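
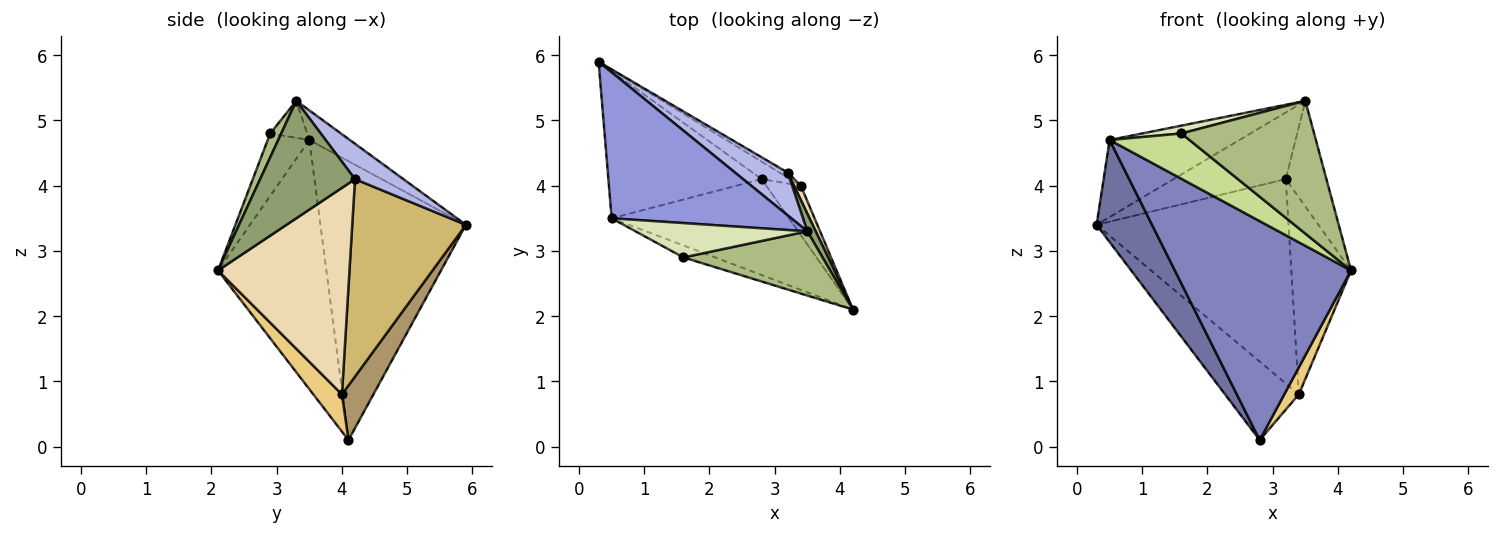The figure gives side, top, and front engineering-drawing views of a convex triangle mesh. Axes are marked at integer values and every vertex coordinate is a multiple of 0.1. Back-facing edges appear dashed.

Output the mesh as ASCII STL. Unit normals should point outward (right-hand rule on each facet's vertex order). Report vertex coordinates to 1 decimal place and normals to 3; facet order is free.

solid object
 facet normal -0.831 -0.317 -0.457
  outer loop
   vertex 0.5 3.5 4.7
   vertex 0.3 5.9 3.4
   vertex 2.8 4.1 0.1
  endloop
 endfacet
 facet normal -0.491 -0.798 -0.350
  outer loop
   vertex 0.5 3.5 4.7
   vertex 2.8 4.1 0.1
   vertex 4.2 2.1 2.7
  endloop
 endfacet
 facet normal -0.144 0.462 0.875
  outer loop
   vertex 0.5 3.5 4.7
   vertex 3.5 3.3 5.3
   vertex 0.3 5.9 3.4
  endloop
 endfacet
 facet normal 0.341 0.791 0.508
  outer loop
   vertex 3.2 4.2 4.1
   vertex 0.3 5.9 3.4
   vertex 3.5 3.3 5.3
  endloop
 endfacet
 facet normal 0.917 0.393 0.066
  outer loop
   vertex 3.2 4.2 4.1
   vertex 3.5 3.3 5.3
   vertex 4.2 2.1 2.7
  endloop
 endfacet
 facet normal 0.075 -0.898 0.434
  outer loop
   vertex 1.6 2.9 4.8
   vertex 4.2 2.1 2.7
   vertex 3.5 3.3 5.3
  endloop
 endfacet
 facet normal -0.450 -0.863 -0.228
  outer loop
   vertex 1.6 2.9 4.8
   vertex 0.5 3.5 4.7
   vertex 4.2 2.1 2.7
  endloop
 endfacet
 facet normal -0.205 -0.217 0.954
  outer loop
   vertex 1.6 2.9 4.8
   vertex 3.5 3.3 5.3
   vertex 0.5 3.5 4.7
  endloop
 endfacet
 facet normal 0.384 0.901 -0.201
  outer loop
   vertex 3.4 4.0 0.8
   vertex 2.8 4.1 0.1
   vertex 0.3 5.9 3.4
  endloop
 endfacet
 facet normal 0.509 0.860 -0.021
  outer loop
   vertex 3.4 4.0 0.8
   vertex 0.3 5.9 3.4
   vertex 3.2 4.2 4.1
  endloop
 endfacet
 facet normal 0.686 -0.349 -0.638
  outer loop
   vertex 3.4 4.0 0.8
   vertex 4.2 2.1 2.7
   vertex 2.8 4.1 0.1
  endloop
 endfacet
 facet normal 0.910 0.413 0.030
  outer loop
   vertex 3.4 4.0 0.8
   vertex 3.2 4.2 4.1
   vertex 4.2 2.1 2.7
  endloop
 endfacet
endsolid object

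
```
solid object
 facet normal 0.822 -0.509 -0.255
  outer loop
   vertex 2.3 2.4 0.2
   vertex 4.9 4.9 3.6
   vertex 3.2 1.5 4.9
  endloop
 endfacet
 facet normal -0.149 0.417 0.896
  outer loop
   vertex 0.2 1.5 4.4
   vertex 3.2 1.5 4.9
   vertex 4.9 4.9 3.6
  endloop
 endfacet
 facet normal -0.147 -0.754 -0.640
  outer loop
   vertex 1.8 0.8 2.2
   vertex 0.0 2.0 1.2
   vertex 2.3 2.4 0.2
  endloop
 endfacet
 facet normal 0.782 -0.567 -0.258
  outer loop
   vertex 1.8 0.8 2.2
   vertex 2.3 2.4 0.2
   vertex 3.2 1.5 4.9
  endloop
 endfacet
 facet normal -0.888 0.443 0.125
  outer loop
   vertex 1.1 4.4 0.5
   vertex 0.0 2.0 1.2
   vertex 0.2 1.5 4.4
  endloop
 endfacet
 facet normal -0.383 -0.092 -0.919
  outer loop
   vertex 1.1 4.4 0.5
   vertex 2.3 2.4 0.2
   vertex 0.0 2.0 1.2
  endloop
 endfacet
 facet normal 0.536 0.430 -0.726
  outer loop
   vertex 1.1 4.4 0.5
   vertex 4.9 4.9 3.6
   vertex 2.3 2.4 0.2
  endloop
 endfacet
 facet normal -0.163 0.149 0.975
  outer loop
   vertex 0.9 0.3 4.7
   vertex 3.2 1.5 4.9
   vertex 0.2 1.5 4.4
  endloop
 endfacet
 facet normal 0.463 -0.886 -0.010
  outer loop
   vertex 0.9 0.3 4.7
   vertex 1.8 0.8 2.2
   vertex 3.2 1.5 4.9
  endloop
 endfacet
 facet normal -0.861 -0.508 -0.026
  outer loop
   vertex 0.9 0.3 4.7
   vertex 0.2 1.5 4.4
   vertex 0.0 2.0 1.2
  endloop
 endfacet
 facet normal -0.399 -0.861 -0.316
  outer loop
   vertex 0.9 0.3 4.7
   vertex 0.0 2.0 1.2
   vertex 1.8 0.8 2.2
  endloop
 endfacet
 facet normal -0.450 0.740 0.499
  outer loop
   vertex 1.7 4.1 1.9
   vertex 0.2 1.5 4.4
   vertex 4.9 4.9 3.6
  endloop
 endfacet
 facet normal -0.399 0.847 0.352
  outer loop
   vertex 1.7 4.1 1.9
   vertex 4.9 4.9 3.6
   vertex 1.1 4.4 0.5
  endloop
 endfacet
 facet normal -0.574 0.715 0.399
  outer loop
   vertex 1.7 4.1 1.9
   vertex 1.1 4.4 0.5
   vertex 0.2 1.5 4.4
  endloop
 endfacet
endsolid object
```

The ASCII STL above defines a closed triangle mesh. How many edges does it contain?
21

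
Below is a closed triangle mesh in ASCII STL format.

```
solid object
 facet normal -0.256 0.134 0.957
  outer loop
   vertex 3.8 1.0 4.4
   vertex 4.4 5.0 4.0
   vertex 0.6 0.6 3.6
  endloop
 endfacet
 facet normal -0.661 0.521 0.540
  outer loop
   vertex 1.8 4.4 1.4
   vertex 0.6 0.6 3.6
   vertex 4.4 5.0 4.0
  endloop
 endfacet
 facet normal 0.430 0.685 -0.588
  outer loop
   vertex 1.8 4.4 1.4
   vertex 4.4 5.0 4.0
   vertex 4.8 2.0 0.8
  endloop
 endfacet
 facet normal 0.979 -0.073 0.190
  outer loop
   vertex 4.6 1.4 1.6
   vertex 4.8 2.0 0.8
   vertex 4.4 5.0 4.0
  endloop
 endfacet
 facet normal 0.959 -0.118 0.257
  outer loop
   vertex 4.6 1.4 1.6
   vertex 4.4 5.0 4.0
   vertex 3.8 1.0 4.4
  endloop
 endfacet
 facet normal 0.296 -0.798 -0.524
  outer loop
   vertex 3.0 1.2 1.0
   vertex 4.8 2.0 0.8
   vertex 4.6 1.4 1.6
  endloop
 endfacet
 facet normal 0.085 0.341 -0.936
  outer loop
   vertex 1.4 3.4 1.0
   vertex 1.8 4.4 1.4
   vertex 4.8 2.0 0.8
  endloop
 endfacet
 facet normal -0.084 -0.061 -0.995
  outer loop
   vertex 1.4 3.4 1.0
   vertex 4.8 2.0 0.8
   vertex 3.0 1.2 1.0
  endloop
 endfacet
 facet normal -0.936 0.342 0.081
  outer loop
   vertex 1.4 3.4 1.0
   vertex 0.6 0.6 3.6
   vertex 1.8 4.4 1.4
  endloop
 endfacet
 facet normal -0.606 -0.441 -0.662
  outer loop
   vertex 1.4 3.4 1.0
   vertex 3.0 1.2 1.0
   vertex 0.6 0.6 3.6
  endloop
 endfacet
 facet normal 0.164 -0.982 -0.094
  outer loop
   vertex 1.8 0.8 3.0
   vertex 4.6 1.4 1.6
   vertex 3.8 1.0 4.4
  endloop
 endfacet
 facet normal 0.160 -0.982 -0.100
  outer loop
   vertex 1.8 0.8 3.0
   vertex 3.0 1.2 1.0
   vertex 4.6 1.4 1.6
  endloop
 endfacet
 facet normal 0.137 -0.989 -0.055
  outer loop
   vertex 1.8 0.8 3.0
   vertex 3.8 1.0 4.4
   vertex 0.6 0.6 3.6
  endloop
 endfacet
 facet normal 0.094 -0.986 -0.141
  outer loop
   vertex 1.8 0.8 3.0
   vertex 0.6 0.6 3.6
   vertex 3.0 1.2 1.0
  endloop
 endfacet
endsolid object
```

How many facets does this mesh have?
14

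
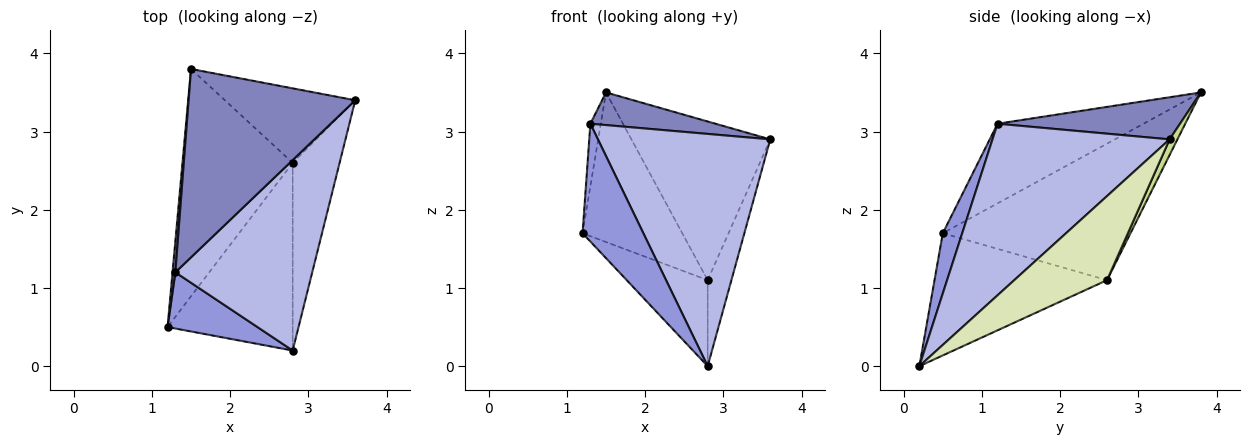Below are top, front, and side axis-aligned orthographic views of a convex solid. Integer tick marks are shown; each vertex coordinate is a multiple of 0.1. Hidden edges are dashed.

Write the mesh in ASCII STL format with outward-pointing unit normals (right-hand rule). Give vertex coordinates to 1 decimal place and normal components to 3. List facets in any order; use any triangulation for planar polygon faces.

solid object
 facet normal -0.997 0.071 0.036
  outer loop
   vertex 1.3 1.2 3.1
   vertex 1.5 3.8 3.5
   vertex 1.2 0.5 1.7
  endloop
 endfacet
 facet normal 0.242 -0.166 0.956
  outer loop
   vertex 1.3 1.2 3.1
   vertex 3.6 3.4 2.9
   vertex 1.5 3.8 3.5
  endloop
 endfacet
 facet normal 0.277 -0.867 0.414
  outer loop
   vertex 1.3 1.2 3.1
   vertex 1.2 0.5 1.7
   vertex 2.8 0.2 0.0
  endloop
 endfacet
 facet normal 0.622 -0.605 0.496
  outer loop
   vertex 1.3 1.2 3.1
   vertex 2.8 0.2 0.0
   vertex 3.6 3.4 2.9
  endloop
 endfacet
 facet normal -0.719 0.382 -0.581
  outer loop
   vertex 2.8 2.6 1.1
   vertex 1.2 0.5 1.7
   vertex 1.5 3.8 3.5
  endloop
 endfacet
 facet normal -0.664 0.312 -0.680
  outer loop
   vertex 2.8 2.6 1.1
   vertex 2.8 0.2 0.0
   vertex 1.2 0.5 1.7
  endloop
 endfacet
 facet normal 0.051 0.904 -0.424
  outer loop
   vertex 2.8 2.6 1.1
   vertex 1.5 3.8 3.5
   vertex 3.6 3.4 2.9
  endloop
 endfacet
 facet normal 0.852 0.218 -0.476
  outer loop
   vertex 2.8 2.6 1.1
   vertex 3.6 3.4 2.9
   vertex 2.8 0.2 0.0
  endloop
 endfacet
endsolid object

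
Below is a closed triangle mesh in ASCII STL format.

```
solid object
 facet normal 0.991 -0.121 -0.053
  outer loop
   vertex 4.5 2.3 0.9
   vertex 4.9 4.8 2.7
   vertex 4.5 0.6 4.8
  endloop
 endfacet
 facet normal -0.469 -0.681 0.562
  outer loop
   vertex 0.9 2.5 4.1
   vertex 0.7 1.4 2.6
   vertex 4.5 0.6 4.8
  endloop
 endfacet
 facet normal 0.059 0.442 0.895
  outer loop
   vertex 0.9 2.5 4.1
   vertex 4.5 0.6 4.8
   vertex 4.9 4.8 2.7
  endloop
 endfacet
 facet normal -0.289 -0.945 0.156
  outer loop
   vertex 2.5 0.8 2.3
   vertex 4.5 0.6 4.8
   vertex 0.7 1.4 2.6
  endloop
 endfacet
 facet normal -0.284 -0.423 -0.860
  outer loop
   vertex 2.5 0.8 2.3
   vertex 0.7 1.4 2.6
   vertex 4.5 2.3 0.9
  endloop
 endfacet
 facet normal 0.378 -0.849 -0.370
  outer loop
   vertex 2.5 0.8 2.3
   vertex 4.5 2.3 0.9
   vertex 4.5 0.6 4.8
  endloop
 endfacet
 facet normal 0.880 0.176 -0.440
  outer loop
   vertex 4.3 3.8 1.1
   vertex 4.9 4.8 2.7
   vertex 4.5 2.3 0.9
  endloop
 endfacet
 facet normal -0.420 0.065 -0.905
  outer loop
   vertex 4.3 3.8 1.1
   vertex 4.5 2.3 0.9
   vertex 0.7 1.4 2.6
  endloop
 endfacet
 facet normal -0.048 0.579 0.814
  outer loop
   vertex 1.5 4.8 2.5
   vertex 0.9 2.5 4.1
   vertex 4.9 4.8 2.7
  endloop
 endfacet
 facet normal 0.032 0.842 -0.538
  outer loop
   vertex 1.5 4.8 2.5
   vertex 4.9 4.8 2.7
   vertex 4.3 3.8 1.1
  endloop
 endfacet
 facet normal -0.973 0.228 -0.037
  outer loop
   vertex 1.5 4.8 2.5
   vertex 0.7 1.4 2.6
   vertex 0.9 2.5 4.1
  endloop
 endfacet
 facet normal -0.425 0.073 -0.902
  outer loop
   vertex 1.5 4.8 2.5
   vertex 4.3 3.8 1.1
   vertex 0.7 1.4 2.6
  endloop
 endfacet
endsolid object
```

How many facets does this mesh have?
12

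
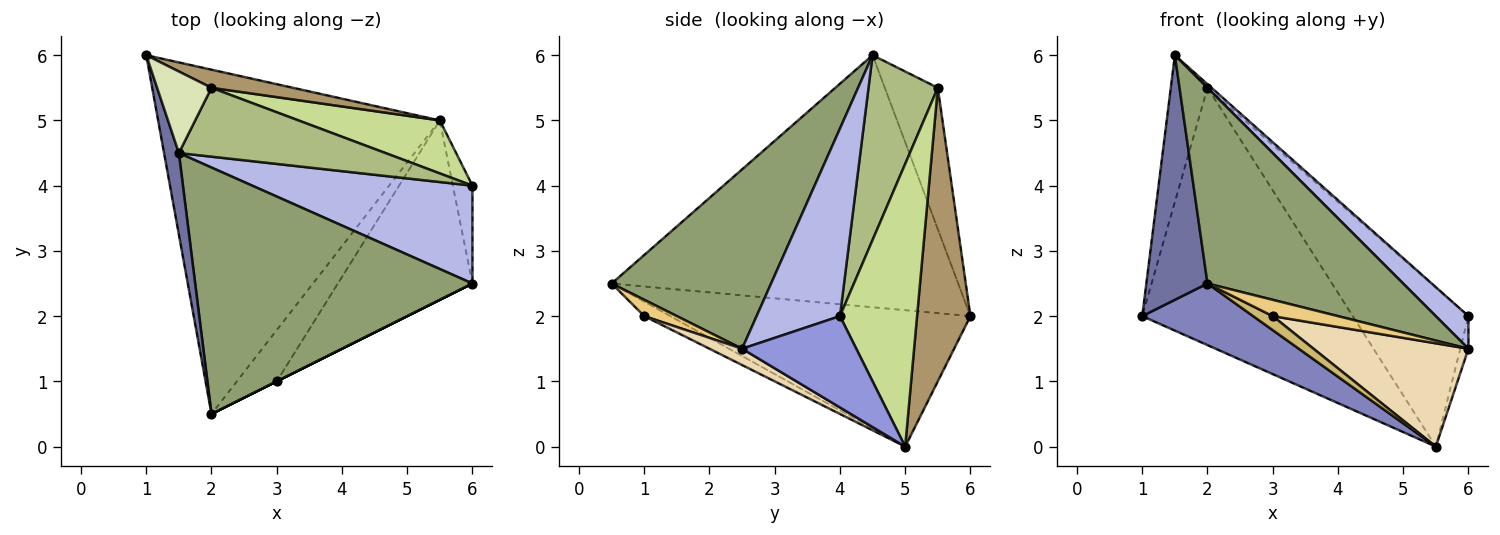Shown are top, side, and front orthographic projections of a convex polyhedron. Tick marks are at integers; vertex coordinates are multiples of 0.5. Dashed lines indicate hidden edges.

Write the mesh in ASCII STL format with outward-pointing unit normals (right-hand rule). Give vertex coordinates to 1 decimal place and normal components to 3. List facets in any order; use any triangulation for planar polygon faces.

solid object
 facet normal -0.983 -0.173 0.058
  outer loop
   vertex 1.5 4.5 6.0
   vertex 1.0 6.0 2.0
   vertex 2.0 0.5 2.5
  endloop
 endfacet
 facet normal -0.430 -0.159 -0.889
  outer loop
   vertex 5.5 5.0 0.0
   vertex 2.0 0.5 2.5
   vertex 1.0 6.0 2.0
  endloop
 endfacet
 facet normal 0.975 0.070 -0.209
  outer loop
   vertex 6.0 2.5 1.5
   vertex 5.5 5.0 0.0
   vertex 6.0 4.0 2.0
  endloop
 endfacet
 facet normal 0.629 -0.246 0.738
  outer loop
   vertex 6.0 2.5 1.5
   vertex 6.0 4.0 2.0
   vertex 1.5 4.5 6.0
  endloop
 endfacet
 facet normal 0.452 -0.555 0.699
  outer loop
   vertex 6.0 2.5 1.5
   vertex 1.5 4.5 6.0
   vertex 2.0 0.5 2.5
  endloop
 endfacet
 facet normal 0.666 0.039 0.745
  outer loop
   vertex 2.0 5.5 5.5
   vertex 1.5 4.5 6.0
   vertex 6.0 4.0 2.0
  endloop
 endfacet
 facet normal 0.535 0.802 0.267
  outer loop
   vertex 2.0 5.5 5.5
   vertex 6.0 4.0 2.0
   vertex 5.5 5.0 0.0
  endloop
 endfacet
 facet normal -0.784 0.543 0.302
  outer loop
   vertex 2.0 5.5 5.5
   vertex 1.0 6.0 2.0
   vertex 1.5 4.5 6.0
  endloop
 endfacet
 facet normal 0.245 0.967 0.068
  outer loop
   vertex 2.0 5.5 5.5
   vertex 5.5 5.0 0.0
   vertex 1.0 6.0 2.0
  endloop
 endfacet
 facet normal -0.331 -0.248 -0.910
  outer loop
   vertex 3.0 1.0 2.0
   vertex 2.0 0.5 2.5
   vertex 5.5 5.0 0.0
  endloop
 endfacet
 facet normal 0.447 -0.894 0.000
  outer loop
   vertex 3.0 1.0 2.0
   vertex 6.0 2.5 1.5
   vertex 2.0 0.5 2.5
  endloop
 endfacet
 facet normal 0.104 -0.496 -0.862
  outer loop
   vertex 3.0 1.0 2.0
   vertex 5.5 5.0 0.0
   vertex 6.0 2.5 1.5
  endloop
 endfacet
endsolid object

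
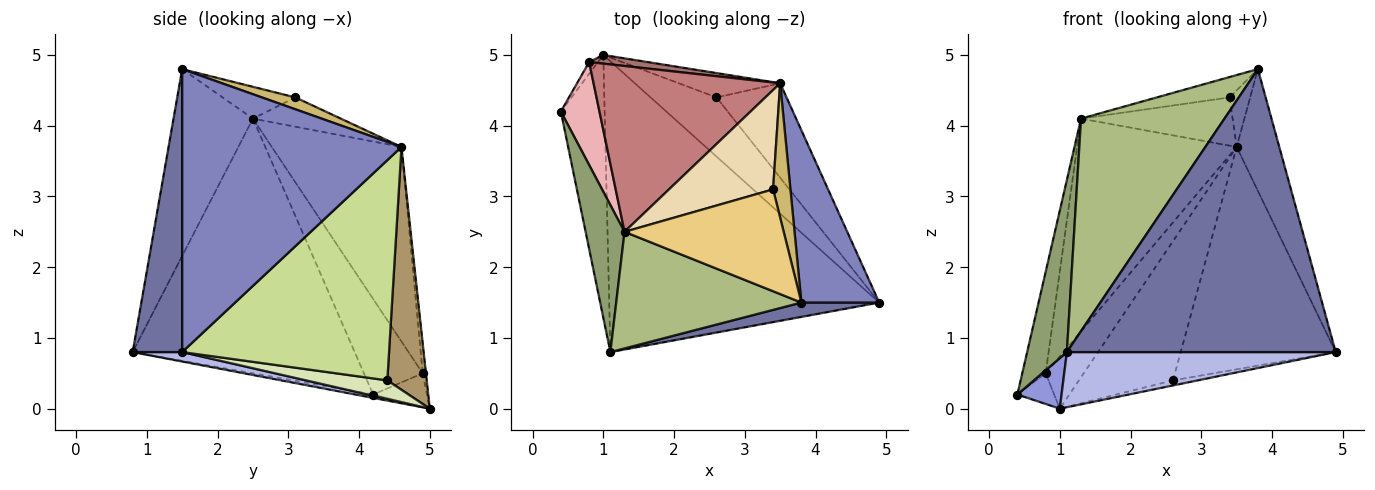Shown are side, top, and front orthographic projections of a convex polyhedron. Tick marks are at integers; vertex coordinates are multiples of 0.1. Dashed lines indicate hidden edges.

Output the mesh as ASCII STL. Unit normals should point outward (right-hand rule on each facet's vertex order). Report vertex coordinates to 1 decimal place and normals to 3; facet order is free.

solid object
 facet normal 0.181 -0.982 0.050
  outer loop
   vertex 3.8 1.5 4.8
   vertex 1.1 0.8 0.8
   vertex 4.9 1.5 0.8
  endloop
 endfacet
 facet normal 0.948 0.184 0.261
  outer loop
   vertex 3.5 4.6 3.7
   vertex 3.8 1.5 4.8
   vertex 4.9 1.5 0.8
  endloop
 endfacet
 facet normal -0.075 -0.188 -0.979
  outer loop
   vertex 1.0 5.0 0.0
   vertex 1.1 0.8 0.8
   vertex 0.4 4.2 0.2
  endloop
 endfacet
 facet normal 0.034 -0.186 -0.982
  outer loop
   vertex 1.0 5.0 0.0
   vertex 4.9 1.5 0.8
   vertex 1.1 0.8 0.8
  endloop
 endfacet
 facet normal -0.973 -0.174 0.149
  outer loop
   vertex 1.3 2.5 4.1
   vertex 0.4 4.2 0.2
   vertex 1.1 0.8 0.8
  endloop
 endfacet
 facet normal -0.437 -0.789 0.433
  outer loop
   vertex 1.3 2.5 4.1
   vertex 1.1 0.8 0.8
   vertex 3.8 1.5 4.8
  endloop
 endfacet
 facet normal 0.776 0.581 -0.247
  outer loop
   vertex 2.6 4.4 0.4
   vertex 3.5 4.6 3.7
   vertex 4.9 1.5 0.8
  endloop
 endfacet
 facet normal 0.271 0.082 -0.959
  outer loop
   vertex 2.6 4.4 0.4
   vertex 4.9 1.5 0.8
   vertex 1.0 5.0 0.0
  endloop
 endfacet
 facet normal 0.381 0.911 -0.159
  outer loop
   vertex 2.6 4.4 0.4
   vertex 1.0 5.0 0.0
   vertex 3.5 4.6 3.7
  endloop
 endfacet
 facet normal 0.533 0.328 0.780
  outer loop
   vertex 3.4 3.1 4.4
   vertex 3.8 1.5 4.8
   vertex 3.5 4.6 3.7
  endloop
 endfacet
 facet normal -0.192 0.192 0.962
  outer loop
   vertex 3.4 3.1 4.4
   vertex 1.3 2.5 4.1
   vertex 3.8 1.5 4.8
  endloop
 endfacet
 facet normal -0.246 0.423 0.872
  outer loop
   vertex 3.4 3.1 4.4
   vertex 3.5 4.6 3.7
   vertex 1.3 2.5 4.1
  endloop
 endfacet
 facet normal -0.084 0.983 0.163
  outer loop
   vertex 0.8 4.9 0.5
   vertex 3.5 4.6 3.7
   vertex 1.0 5.0 0.0
  endloop
 endfacet
 facet normal -0.540 0.664 0.518
  outer loop
   vertex 0.8 4.9 0.5
   vertex 1.3 2.5 4.1
   vertex 3.5 4.6 3.7
  endloop
 endfacet
 facet normal -0.807 0.552 -0.212
  outer loop
   vertex 0.8 4.9 0.5
   vertex 1.0 5.0 0.0
   vertex 0.4 4.2 0.2
  endloop
 endfacet
 facet normal -0.870 0.346 0.352
  outer loop
   vertex 0.8 4.9 0.5
   vertex 0.4 4.2 0.2
   vertex 1.3 2.5 4.1
  endloop
 endfacet
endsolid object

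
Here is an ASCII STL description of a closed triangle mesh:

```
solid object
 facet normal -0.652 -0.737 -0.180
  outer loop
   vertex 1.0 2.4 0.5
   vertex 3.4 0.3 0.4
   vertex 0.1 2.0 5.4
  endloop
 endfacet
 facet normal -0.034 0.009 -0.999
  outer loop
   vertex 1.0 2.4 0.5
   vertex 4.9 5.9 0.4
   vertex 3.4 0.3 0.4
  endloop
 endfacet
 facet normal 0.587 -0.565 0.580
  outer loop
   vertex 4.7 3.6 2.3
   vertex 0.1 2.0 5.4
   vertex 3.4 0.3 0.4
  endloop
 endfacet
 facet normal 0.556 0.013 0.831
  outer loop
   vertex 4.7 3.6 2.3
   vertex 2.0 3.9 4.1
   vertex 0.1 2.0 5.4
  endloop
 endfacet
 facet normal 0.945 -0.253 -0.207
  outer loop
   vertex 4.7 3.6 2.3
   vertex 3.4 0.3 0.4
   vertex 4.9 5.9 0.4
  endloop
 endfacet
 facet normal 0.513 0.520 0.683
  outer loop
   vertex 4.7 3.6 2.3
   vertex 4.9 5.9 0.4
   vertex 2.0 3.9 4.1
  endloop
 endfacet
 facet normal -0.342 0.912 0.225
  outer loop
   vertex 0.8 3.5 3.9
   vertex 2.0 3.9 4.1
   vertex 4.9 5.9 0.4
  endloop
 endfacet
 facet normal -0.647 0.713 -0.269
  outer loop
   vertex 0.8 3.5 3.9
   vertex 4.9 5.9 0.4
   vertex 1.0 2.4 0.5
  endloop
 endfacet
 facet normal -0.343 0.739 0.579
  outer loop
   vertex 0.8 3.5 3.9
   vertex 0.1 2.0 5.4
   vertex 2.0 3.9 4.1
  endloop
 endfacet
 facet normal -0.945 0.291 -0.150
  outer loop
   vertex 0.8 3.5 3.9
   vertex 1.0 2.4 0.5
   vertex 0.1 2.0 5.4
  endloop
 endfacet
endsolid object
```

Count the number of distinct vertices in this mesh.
7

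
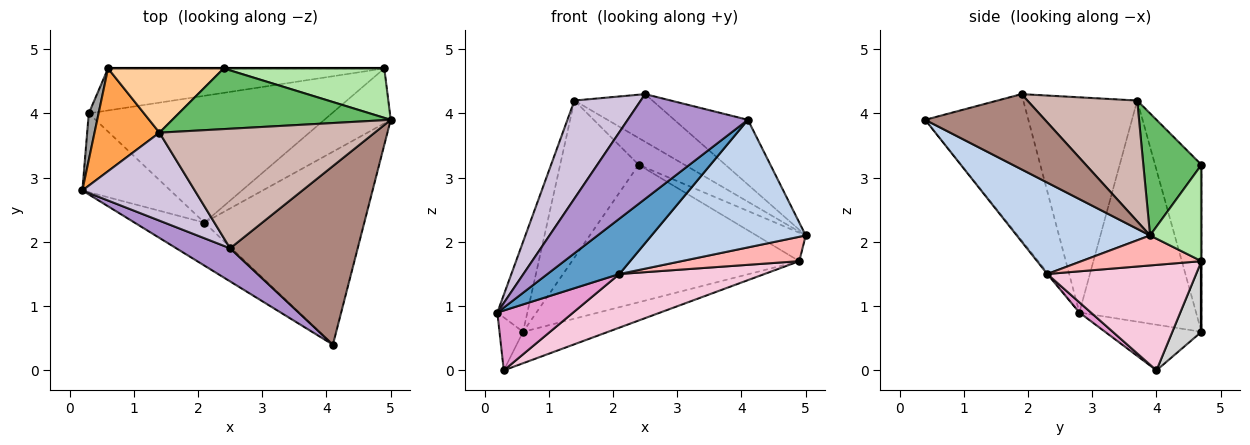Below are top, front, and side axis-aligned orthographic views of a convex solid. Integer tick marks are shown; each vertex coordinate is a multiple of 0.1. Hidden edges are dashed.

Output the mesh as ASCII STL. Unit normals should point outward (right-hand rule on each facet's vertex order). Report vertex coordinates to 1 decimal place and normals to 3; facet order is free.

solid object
 facet normal -0.014 -0.790 -0.613
  outer loop
   vertex 2.1 2.3 1.5
   vertex 4.1 0.4 3.9
   vertex 0.2 2.8 0.9
  endloop
 endfacet
 facet normal 0.430 -0.498 -0.753
  outer loop
   vertex 2.1 2.3 1.5
   vertex 5.0 3.9 2.1
   vertex 4.1 0.4 3.9
  endloop
 endfacet
 facet normal -0.932 0.239 0.274
  outer loop
   vertex 1.4 3.7 4.2
   vertex 0.6 4.7 0.6
   vertex 0.2 2.8 0.9
  endloop
 endfacet
 facet normal -0.480 0.812 0.332
  outer loop
   vertex 1.4 3.7 4.2
   vertex 2.4 4.7 3.2
   vertex 0.6 4.7 0.6
  endloop
 endfacet
 facet normal 0.455 0.359 0.815
  outer loop
   vertex 1.4 3.7 4.2
   vertex 5.0 3.9 2.1
   vertex 2.4 4.7 3.2
  endloop
 endfacet
 facet normal 0.461 0.442 0.769
  outer loop
   vertex 4.9 4.7 1.7
   vertex 2.4 4.7 3.2
   vertex 5.0 3.9 2.1
  endloop
 endfacet
 facet normal 0.000 1.000 0.000
  outer loop
   vertex 4.9 4.7 1.7
   vertex 0.6 4.7 0.6
   vertex 2.4 4.7 3.2
  endloop
 endfacet
 facet normal 0.382 -0.375 -0.845
  outer loop
   vertex 4.9 4.7 1.7
   vertex 5.0 3.9 2.1
   vertex 2.1 2.3 1.5
  endloop
 endfacet
 facet normal -0.633 -0.738 0.233
  outer loop
   vertex 2.5 1.9 4.3
   vertex 0.2 2.8 0.9
   vertex 4.1 0.4 3.9
  endloop
 endfacet
 facet normal -0.788 -0.459 0.411
  outer loop
   vertex 2.5 1.9 4.3
   vertex 1.4 3.7 4.2
   vertex 0.2 2.8 0.9
  endloop
 endfacet
 facet normal 0.485 0.298 0.822
  outer loop
   vertex 2.5 1.9 4.3
   vertex 4.1 0.4 3.9
   vertex 5.0 3.9 2.1
  endloop
 endfacet
 facet normal 0.462 0.328 0.824
  outer loop
   vertex 2.5 1.9 4.3
   vertex 5.0 3.9 2.1
   vertex 1.4 3.7 4.2
  endloop
 endfacet
 facet normal 0.092 -0.602 -0.793
  outer loop
   vertex 0.3 4.0 0.0
   vertex 2.1 2.3 1.5
   vertex 0.2 2.8 0.9
  endloop
 endfacet
 facet normal 0.371 -0.362 -0.855
  outer loop
   vertex 0.3 4.0 0.0
   vertex 4.9 4.7 1.7
   vertex 2.1 2.3 1.5
  endloop
 endfacet
 facet normal -0.951 0.232 0.204
  outer loop
   vertex 0.3 4.0 0.0
   vertex 0.2 2.8 0.9
   vertex 0.6 4.7 0.6
  endloop
 endfacet
 facet normal 0.201 0.587 -0.785
  outer loop
   vertex 0.3 4.0 0.0
   vertex 0.6 4.7 0.6
   vertex 4.9 4.7 1.7
  endloop
 endfacet
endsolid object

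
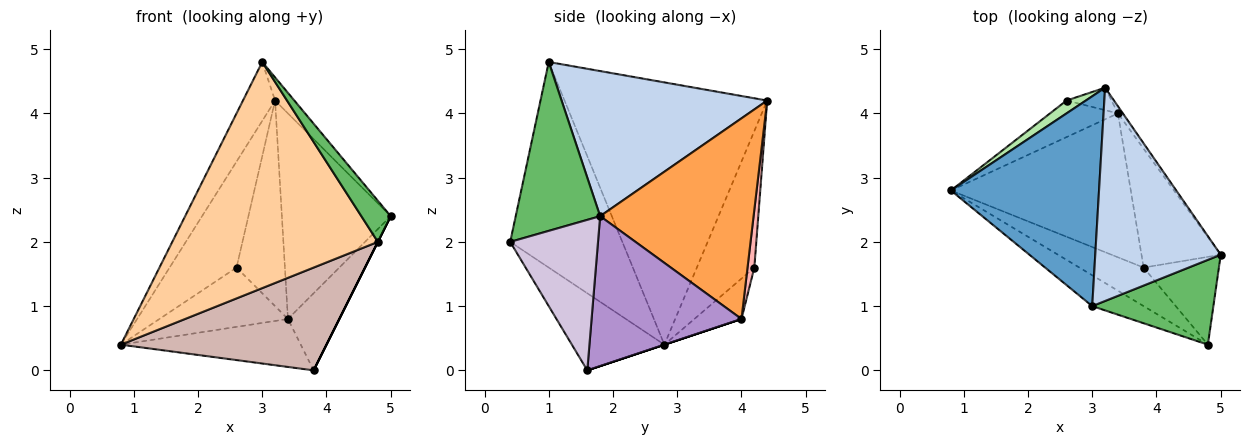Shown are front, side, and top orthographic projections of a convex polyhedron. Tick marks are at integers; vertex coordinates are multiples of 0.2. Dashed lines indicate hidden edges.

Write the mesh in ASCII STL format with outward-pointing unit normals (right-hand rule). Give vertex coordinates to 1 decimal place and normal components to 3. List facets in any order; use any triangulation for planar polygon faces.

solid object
 facet normal -0.863 0.137 0.487
  outer loop
   vertex 3.0 1.0 4.8
   vertex 3.2 4.4 4.2
   vertex 0.8 2.8 0.4
  endloop
 endfacet
 facet normal 0.755 0.071 0.652
  outer loop
   vertex 3.0 1.0 4.8
   vertex 5.0 1.8 2.4
   vertex 3.2 4.4 4.2
  endloop
 endfacet
 facet normal 0.815 0.578 -0.020
  outer loop
   vertex 3.4 4.0 0.8
   vertex 3.2 4.4 4.2
   vertex 5.0 1.8 2.4
  endloop
 endfacet
 facet normal -0.475 -0.872 -0.119
  outer loop
   vertex 4.8 0.4 2.0
   vertex 3.0 1.0 4.8
   vertex 0.8 2.8 0.4
  endloop
 endfacet
 facet normal 0.782 -0.272 0.561
  outer loop
   vertex 4.8 0.4 2.0
   vertex 5.0 1.8 2.4
   vertex 3.0 1.0 4.8
  endloop
 endfacet
 facet normal -0.649 0.756 0.092
  outer loop
   vertex 2.6 4.2 1.6
   vertex 0.8 2.8 0.4
   vertex 3.2 4.4 4.2
  endloop
 endfacet
 facet normal -0.298 0.813 -0.501
  outer loop
   vertex 2.6 4.2 1.6
   vertex 3.4 4.0 0.8
   vertex 0.8 2.8 0.4
  endloop
 endfacet
 facet normal 0.138 0.984 -0.108
  outer loop
   vertex 2.6 4.2 1.6
   vertex 3.2 4.4 4.2
   vertex 3.4 4.0 0.8
  endloop
 endfacet
 facet normal 0.846 0.290 -0.447
  outer loop
   vertex 3.8 1.6 0.0
   vertex 3.4 4.0 0.8
   vertex 5.0 1.8 2.4
  endloop
 endfacet
 facet normal 0.894 0.000 -0.447
  outer loop
   vertex 3.8 1.6 0.0
   vertex 5.0 1.8 2.4
   vertex 4.8 0.4 2.0
  endloop
 endfacet
 facet normal 0.000 0.316 -0.949
  outer loop
   vertex 3.8 1.6 0.0
   vertex 0.8 2.8 0.4
   vertex 3.4 4.0 0.8
  endloop
 endfacet
 facet normal -0.388 -0.863 -0.324
  outer loop
   vertex 3.8 1.6 0.0
   vertex 4.8 0.4 2.0
   vertex 0.8 2.8 0.4
  endloop
 endfacet
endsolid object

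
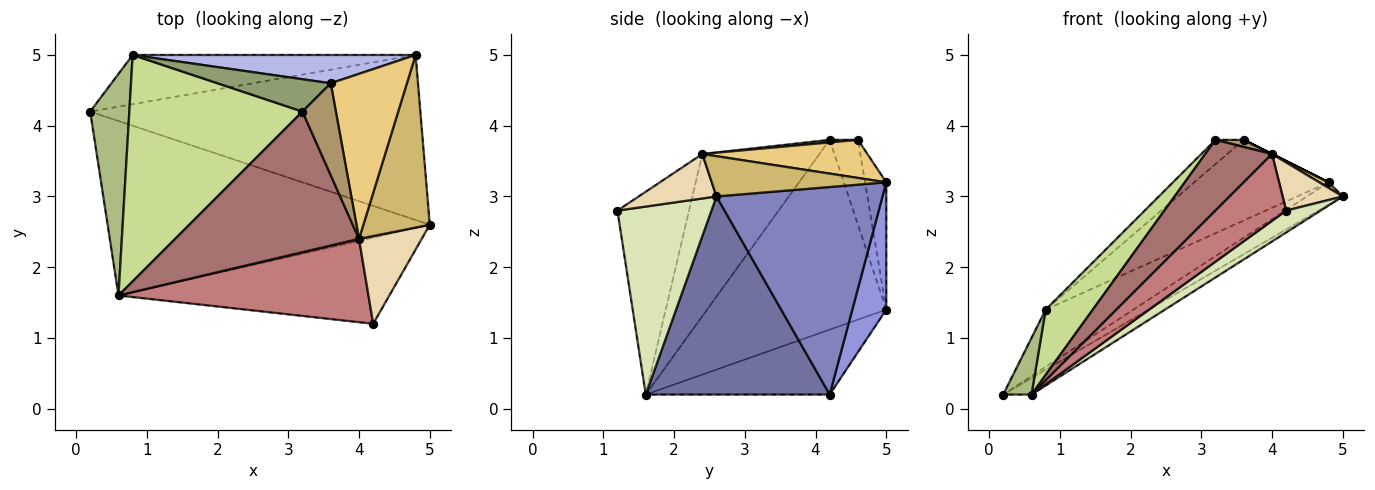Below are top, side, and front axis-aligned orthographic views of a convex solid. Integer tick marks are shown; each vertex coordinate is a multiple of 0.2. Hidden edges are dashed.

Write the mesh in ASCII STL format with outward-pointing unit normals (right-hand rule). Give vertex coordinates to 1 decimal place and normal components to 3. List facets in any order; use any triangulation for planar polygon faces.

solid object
 facet normal 0.522 0.080 -0.849
  outer loop
   vertex 0.6 1.6 0.2
   vertex 0.2 4.2 0.2
   vertex 5.0 2.6 3.0
  endloop
 endfacet
 facet normal 0.529 0.114 -0.841
  outer loop
   vertex 4.8 5.0 3.2
   vertex 5.0 2.6 3.0
   vertex 0.2 4.2 0.2
  endloop
 endfacet
 facet normal 0.282 0.727 -0.626
  outer loop
   vertex 0.8 5.0 1.4
   vertex 4.8 5.0 3.2
   vertex 0.2 4.2 0.2
  endloop
 endfacet
 facet normal -0.147 0.933 0.327
  outer loop
   vertex 0.8 5.0 1.4
   vertex 3.6 4.6 3.8
   vertex 4.8 5.0 3.2
  endloop
 endfacet
 facet normal -0.514 0.514 0.686
  outer loop
   vertex 0.8 5.0 1.4
   vertex 3.2 4.2 3.8
   vertex 3.6 4.6 3.8
  endloop
 endfacet
 facet normal -0.849 -0.131 0.512
  outer loop
   vertex 0.8 5.0 1.4
   vertex 0.2 4.2 0.2
   vertex 0.6 1.6 0.2
  endloop
 endfacet
 facet normal -0.725 -0.191 0.662
  outer loop
   vertex 0.8 5.0 1.4
   vertex 0.6 1.6 0.2
   vertex 3.2 4.2 3.8
  endloop
 endfacet
 facet normal 0.558 -0.204 -0.804
  outer loop
   vertex 4.2 1.2 2.8
   vertex 0.6 1.6 0.2
   vertex 5.0 2.6 3.0
  endloop
 endfacet
 facet normal 0.076 -0.076 0.994
  outer loop
   vertex 4.0 2.4 3.6
   vertex 3.6 4.6 3.8
   vertex 3.2 4.2 3.8
  endloop
 endfacet
 facet normal 0.518 -0.028 0.855
  outer loop
   vertex 4.0 2.4 3.6
   vertex 5.0 2.6 3.0
   vertex 4.8 5.0 3.2
  endloop
 endfacet
 facet normal 0.447 0.000 0.894
  outer loop
   vertex 4.0 2.4 3.6
   vertex 4.8 5.0 3.2
   vertex 3.6 4.6 3.8
  endloop
 endfacet
 facet normal 0.528 -0.408 0.744
  outer loop
   vertex 4.0 2.4 3.6
   vertex 4.2 1.2 2.8
   vertex 5.0 2.6 3.0
  endloop
 endfacet
 facet normal -0.619 -0.353 0.702
  outer loop
   vertex 4.0 2.4 3.6
   vertex 3.2 4.2 3.8
   vertex 0.6 1.6 0.2
  endloop
 endfacet
 facet normal -0.535 -0.529 0.659
  outer loop
   vertex 4.0 2.4 3.6
   vertex 0.6 1.6 0.2
   vertex 4.2 1.2 2.8
  endloop
 endfacet
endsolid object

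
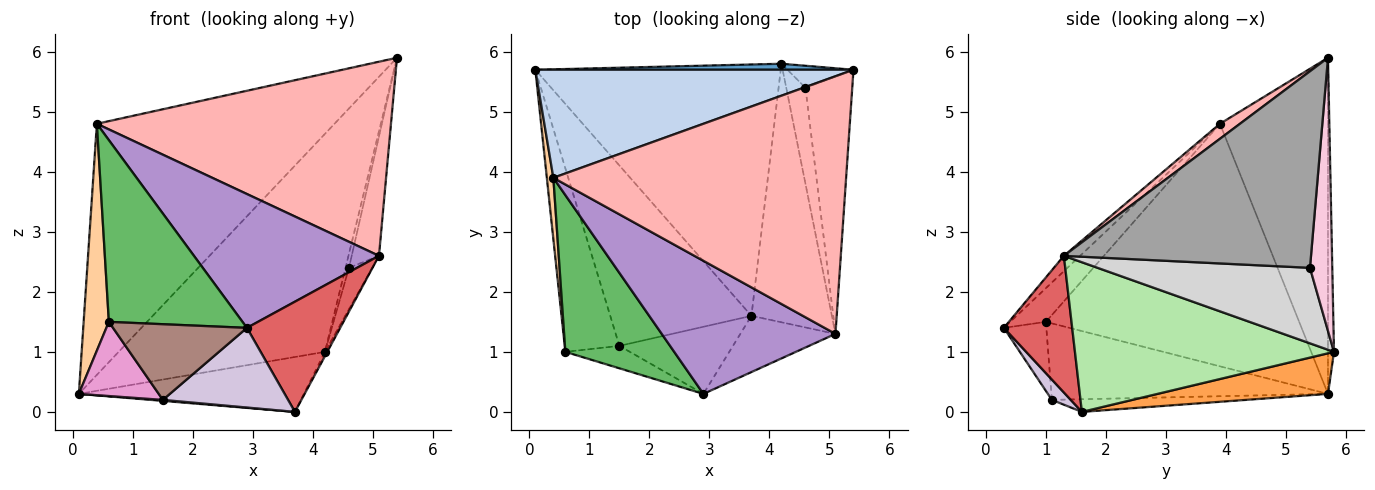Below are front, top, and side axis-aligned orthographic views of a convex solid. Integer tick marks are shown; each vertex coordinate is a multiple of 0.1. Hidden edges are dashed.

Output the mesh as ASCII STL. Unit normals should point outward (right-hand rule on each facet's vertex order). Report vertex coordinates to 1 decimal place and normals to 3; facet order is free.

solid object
 facet normal -0.029 0.999 0.028
  outer loop
   vertex 4.2 5.8 1.0
   vertex 0.1 5.7 0.3
   vertex 5.4 5.7 5.9
  endloop
 endfacet
 facet normal -0.385 0.848 0.365
  outer loop
   vertex 0.4 3.9 4.8
   vertex 5.4 5.7 5.9
   vertex 0.1 5.7 0.3
  endloop
 endfacet
 facet normal 0.160 0.211 -0.964
  outer loop
   vertex 3.7 1.6 0.0
   vertex 0.1 5.7 0.3
   vertex 4.2 5.8 1.0
  endloop
 endfacet
 facet normal -0.995 -0.099 0.027
  outer loop
   vertex 0.6 1.0 1.5
   vertex 0.4 3.9 4.8
   vertex 0.1 5.7 0.3
  endloop
 endfacet
 facet normal -0.198 -0.742 0.640
  outer loop
   vertex 0.6 1.0 1.5
   vertex 2.9 0.3 1.4
   vertex 0.4 3.9 4.8
  endloop
 endfacet
 facet normal 0.881 0.008 -0.473
  outer loop
   vertex 5.1 1.3 2.6
   vertex 3.7 1.6 0.0
   vertex 4.2 5.8 1.0
  endloop
 endfacet
 facet normal 0.547 -0.746 -0.380
  outer loop
   vertex 5.1 1.3 2.6
   vertex 2.9 0.3 1.4
   vertex 3.7 1.6 0.0
  endloop
 endfacet
 facet normal 0.041 -0.601 0.798
  outer loop
   vertex 5.1 1.3 2.6
   vertex 5.4 5.7 5.9
   vertex 0.4 3.9 4.8
  endloop
 endfacet
 facet normal -0.062 -0.708 0.704
  outer loop
   vertex 5.1 1.3 2.6
   vertex 0.4 3.9 4.8
   vertex 2.9 0.3 1.4
  endloop
 endfacet
 facet normal 0.114 -0.760 -0.640
  outer loop
   vertex 1.5 1.1 0.2
   vertex 3.7 1.6 0.0
   vertex 2.9 0.3 1.4
  endloop
 endfacet
 facet normal -0.291 -0.917 -0.272
  outer loop
   vertex 1.5 1.1 0.2
   vertex 2.9 0.3 1.4
   vertex 0.6 1.0 1.5
  endloop
 endfacet
 facet normal -0.089 -0.006 -0.996
  outer loop
   vertex 1.5 1.1 0.2
   vertex 0.1 5.7 0.3
   vertex 3.7 1.6 0.0
  endloop
 endfacet
 facet normal -0.792 -0.229 -0.566
  outer loop
   vertex 1.5 1.1 0.2
   vertex 0.6 1.0 1.5
   vertex 0.1 5.7 0.3
  endloop
 endfacet
 facet normal 0.961 0.148 -0.232
  outer loop
   vertex 4.6 5.4 2.4
   vertex 4.2 5.8 1.0
   vertex 5.4 5.7 5.9
  endloop
 endfacet
 facet normal 0.967 0.107 -0.230
  outer loop
   vertex 4.6 5.4 2.4
   vertex 5.4 5.7 5.9
   vertex 5.1 1.3 2.6
  endloop
 endfacet
 facet normal 0.964 0.106 -0.245
  outer loop
   vertex 4.6 5.4 2.4
   vertex 5.1 1.3 2.6
   vertex 4.2 5.8 1.0
  endloop
 endfacet
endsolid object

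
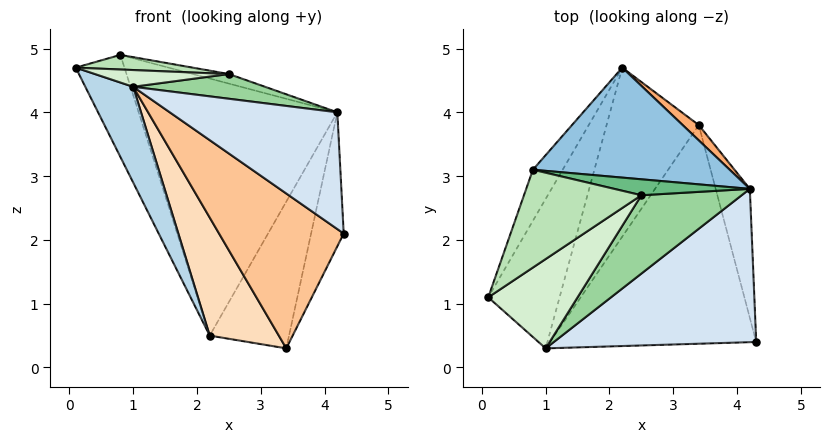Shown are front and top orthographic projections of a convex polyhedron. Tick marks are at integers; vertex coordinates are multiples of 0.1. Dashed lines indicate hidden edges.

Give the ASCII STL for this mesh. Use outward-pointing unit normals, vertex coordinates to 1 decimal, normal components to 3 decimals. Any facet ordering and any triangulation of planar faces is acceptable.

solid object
 facet normal -0.925 0.341 -0.170
  outer loop
   vertex 0.8 3.1 4.9
   vertex 2.2 4.7 0.5
   vertex 0.1 1.1 4.7
  endloop
 endfacet
 facet normal 0.182 0.904 0.387
  outer loop
   vertex 4.2 2.8 4.0
   vertex 2.2 4.7 0.5
   vertex 0.8 3.1 4.9
  endloop
 endfacet
 facet normal -0.605 -0.429 -0.671
  outer loop
   vertex 1.0 0.3 4.4
   vertex 0.1 1.1 4.7
   vertex 2.2 4.7 0.5
  endloop
 endfacet
 facet normal 0.497 -0.526 0.690
  outer loop
   vertex 1.0 0.3 4.4
   vertex 4.3 0.4 2.1
   vertex 4.2 2.8 4.0
  endloop
 endfacet
 facet normal 0.972 0.170 -0.164
  outer loop
   vertex 3.4 3.8 0.3
   vertex 4.2 2.8 4.0
   vertex 4.3 0.4 2.1
  endloop
 endfacet
 facet normal 0.607 0.791 0.082
  outer loop
   vertex 3.4 3.8 0.3
   vertex 2.2 4.7 0.5
   vertex 4.2 2.8 4.0
  endloop
 endfacet
 facet normal -0.483 -0.506 -0.715
  outer loop
   vertex 3.4 3.8 0.3
   vertex 4.3 0.4 2.1
   vertex 1.0 0.3 4.4
  endloop
 endfacet
 facet normal -0.493 -0.498 -0.714
  outer loop
   vertex 3.4 3.8 0.3
   vertex 1.0 0.3 4.4
   vertex 2.2 4.7 0.5
  endloop
 endfacet
 facet normal 0.263 0.496 0.827
  outer loop
   vertex 2.5 2.7 4.6
   vertex 4.2 2.8 4.0
   vertex 0.8 3.1 4.9
  endloop
 endfacet
 facet normal 0.334 -0.284 0.899
  outer loop
   vertex 2.5 2.7 4.6
   vertex 1.0 0.3 4.4
   vertex 4.2 2.8 4.0
  endloop
 endfacet
 facet normal 0.138 -0.146 0.979
  outer loop
   vertex 2.5 2.7 4.6
   vertex 0.8 3.1 4.9
   vertex 0.1 1.1 4.7
  endloop
 endfacet
 facet normal 0.162 -0.182 0.970
  outer loop
   vertex 2.5 2.7 4.6
   vertex 0.1 1.1 4.7
   vertex 1.0 0.3 4.4
  endloop
 endfacet
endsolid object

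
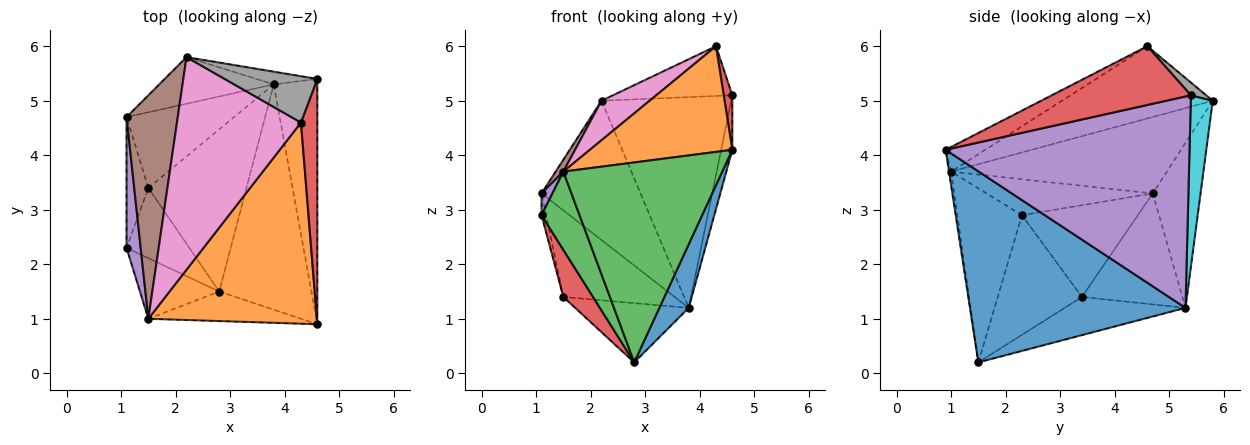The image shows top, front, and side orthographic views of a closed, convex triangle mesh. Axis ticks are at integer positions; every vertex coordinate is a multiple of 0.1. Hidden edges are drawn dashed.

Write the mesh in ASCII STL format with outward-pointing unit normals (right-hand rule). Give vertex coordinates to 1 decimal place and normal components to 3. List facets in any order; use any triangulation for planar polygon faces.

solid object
 facet normal 0.894 -0.122 -0.431
  outer loop
   vertex 3.8 5.3 1.2
   vertex 4.6 0.9 4.1
   vertex 2.8 1.5 0.2
  endloop
 endfacet
 facet normal -0.128 -0.461 0.878
  outer loop
   vertex 1.5 1.0 3.7
   vertex 4.6 0.9 4.1
   vertex 4.3 4.6 6.0
  endloop
 endfacet
 facet normal -0.013 -0.989 -0.146
  outer loop
   vertex 1.5 1.0 3.7
   vertex 2.8 1.5 0.2
   vertex 4.6 0.9 4.1
  endloop
 endfacet
 facet normal 0.962 -0.059 0.268
  outer loop
   vertex 4.6 5.4 5.1
   vertex 4.3 4.6 6.0
   vertex 4.6 0.9 4.1
  endloop
 endfacet
 facet normal 0.978 0.045 -0.202
  outer loop
   vertex 4.6 5.4 5.1
   vertex 4.6 0.9 4.1
   vertex 3.8 5.3 1.2
  endloop
 endfacet
 facet normal -0.830 -0.030 0.556
  outer loop
   vertex 2.2 5.8 5.0
   vertex 1.1 4.7 3.3
   vertex 1.5 1.0 3.7
  endloop
 endfacet
 facet normal -0.497 -0.159 0.853
  outer loop
   vertex 2.2 5.8 5.0
   vertex 1.5 1.0 3.7
   vertex 4.3 4.6 6.0
  endloop
 endfacet
 facet normal 0.093 0.729 0.679
  outer loop
   vertex 2.2 5.8 5.0
   vertex 4.3 4.6 6.0
   vertex 4.6 5.4 5.1
  endloop
 endfacet
 facet normal -0.416 0.862 -0.289
  outer loop
   vertex 2.2 5.8 5.0
   vertex 3.8 5.3 1.2
   vertex 1.1 4.7 3.3
  endloop
 endfacet
 facet normal 0.167 0.984 -0.059
  outer loop
   vertex 2.2 5.8 5.0
   vertex 4.6 5.4 5.1
   vertex 3.8 5.3 1.2
  endloop
 endfacet
 facet normal -0.562 0.623 -0.544
  outer loop
   vertex 1.5 3.4 1.4
   vertex 1.1 4.7 3.3
   vertex 3.8 5.3 1.2
  endloop
 endfacet
 facet normal -0.343 0.322 -0.882
  outer loop
   vertex 1.5 3.4 1.4
   vertex 3.8 5.3 1.2
   vertex 2.8 1.5 0.2
  endloop
 endfacet
 facet normal -0.802 -0.472 -0.365
  outer loop
   vertex 1.1 2.3 2.9
   vertex 2.8 1.5 0.2
   vertex 1.5 1.0 3.7
  endloop
 endfacet
 facet normal -0.845 -0.298 -0.444
  outer loop
   vertex 1.1 2.3 2.9
   vertex 1.5 3.4 1.4
   vertex 2.8 1.5 0.2
  endloop
 endfacet
 facet normal -0.929 -0.061 0.365
  outer loop
   vertex 1.1 2.3 2.9
   vertex 1.5 1.0 3.7
   vertex 1.1 4.7 3.3
  endloop
 endfacet
 facet normal -0.972 0.039 -0.231
  outer loop
   vertex 1.1 2.3 2.9
   vertex 1.1 4.7 3.3
   vertex 1.5 3.4 1.4
  endloop
 endfacet
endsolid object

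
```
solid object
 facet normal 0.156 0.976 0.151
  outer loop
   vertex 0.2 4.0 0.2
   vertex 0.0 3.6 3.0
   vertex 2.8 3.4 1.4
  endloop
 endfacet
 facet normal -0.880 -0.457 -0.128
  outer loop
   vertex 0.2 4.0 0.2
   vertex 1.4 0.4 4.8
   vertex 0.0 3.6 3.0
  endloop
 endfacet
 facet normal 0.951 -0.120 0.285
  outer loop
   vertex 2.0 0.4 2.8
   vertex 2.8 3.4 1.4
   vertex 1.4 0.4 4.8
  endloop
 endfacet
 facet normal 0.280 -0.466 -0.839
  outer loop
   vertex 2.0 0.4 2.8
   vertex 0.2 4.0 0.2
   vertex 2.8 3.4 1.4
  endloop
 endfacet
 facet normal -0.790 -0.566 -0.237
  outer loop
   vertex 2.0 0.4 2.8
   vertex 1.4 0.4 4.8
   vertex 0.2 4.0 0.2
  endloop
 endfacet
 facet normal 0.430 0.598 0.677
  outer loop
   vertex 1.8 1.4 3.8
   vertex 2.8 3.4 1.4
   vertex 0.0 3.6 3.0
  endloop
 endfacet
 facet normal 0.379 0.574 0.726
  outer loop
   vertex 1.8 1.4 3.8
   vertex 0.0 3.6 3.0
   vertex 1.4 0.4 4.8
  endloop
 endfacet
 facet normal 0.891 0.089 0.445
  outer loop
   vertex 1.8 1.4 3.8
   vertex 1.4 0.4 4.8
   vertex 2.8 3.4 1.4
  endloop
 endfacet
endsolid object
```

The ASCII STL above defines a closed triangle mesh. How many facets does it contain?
8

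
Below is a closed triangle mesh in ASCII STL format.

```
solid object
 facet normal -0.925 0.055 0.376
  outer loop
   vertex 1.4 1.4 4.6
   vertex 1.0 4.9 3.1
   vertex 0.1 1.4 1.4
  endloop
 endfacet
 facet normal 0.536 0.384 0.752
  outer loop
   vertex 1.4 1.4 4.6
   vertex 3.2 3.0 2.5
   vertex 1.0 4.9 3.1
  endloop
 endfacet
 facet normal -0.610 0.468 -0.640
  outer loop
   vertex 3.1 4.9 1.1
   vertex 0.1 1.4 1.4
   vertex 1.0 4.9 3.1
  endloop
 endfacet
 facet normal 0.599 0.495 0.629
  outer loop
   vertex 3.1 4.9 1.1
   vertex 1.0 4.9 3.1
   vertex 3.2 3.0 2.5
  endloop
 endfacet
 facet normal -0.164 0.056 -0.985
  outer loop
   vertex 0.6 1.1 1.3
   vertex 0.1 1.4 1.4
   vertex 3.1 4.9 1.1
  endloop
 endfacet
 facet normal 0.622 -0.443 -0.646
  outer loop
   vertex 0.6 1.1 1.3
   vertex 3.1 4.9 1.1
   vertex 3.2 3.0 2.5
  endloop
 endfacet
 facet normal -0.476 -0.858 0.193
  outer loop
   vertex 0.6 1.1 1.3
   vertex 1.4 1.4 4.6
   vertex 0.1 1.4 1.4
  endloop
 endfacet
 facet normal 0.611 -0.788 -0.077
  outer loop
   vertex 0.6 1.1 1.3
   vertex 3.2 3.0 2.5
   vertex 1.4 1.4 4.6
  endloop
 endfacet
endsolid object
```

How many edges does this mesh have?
12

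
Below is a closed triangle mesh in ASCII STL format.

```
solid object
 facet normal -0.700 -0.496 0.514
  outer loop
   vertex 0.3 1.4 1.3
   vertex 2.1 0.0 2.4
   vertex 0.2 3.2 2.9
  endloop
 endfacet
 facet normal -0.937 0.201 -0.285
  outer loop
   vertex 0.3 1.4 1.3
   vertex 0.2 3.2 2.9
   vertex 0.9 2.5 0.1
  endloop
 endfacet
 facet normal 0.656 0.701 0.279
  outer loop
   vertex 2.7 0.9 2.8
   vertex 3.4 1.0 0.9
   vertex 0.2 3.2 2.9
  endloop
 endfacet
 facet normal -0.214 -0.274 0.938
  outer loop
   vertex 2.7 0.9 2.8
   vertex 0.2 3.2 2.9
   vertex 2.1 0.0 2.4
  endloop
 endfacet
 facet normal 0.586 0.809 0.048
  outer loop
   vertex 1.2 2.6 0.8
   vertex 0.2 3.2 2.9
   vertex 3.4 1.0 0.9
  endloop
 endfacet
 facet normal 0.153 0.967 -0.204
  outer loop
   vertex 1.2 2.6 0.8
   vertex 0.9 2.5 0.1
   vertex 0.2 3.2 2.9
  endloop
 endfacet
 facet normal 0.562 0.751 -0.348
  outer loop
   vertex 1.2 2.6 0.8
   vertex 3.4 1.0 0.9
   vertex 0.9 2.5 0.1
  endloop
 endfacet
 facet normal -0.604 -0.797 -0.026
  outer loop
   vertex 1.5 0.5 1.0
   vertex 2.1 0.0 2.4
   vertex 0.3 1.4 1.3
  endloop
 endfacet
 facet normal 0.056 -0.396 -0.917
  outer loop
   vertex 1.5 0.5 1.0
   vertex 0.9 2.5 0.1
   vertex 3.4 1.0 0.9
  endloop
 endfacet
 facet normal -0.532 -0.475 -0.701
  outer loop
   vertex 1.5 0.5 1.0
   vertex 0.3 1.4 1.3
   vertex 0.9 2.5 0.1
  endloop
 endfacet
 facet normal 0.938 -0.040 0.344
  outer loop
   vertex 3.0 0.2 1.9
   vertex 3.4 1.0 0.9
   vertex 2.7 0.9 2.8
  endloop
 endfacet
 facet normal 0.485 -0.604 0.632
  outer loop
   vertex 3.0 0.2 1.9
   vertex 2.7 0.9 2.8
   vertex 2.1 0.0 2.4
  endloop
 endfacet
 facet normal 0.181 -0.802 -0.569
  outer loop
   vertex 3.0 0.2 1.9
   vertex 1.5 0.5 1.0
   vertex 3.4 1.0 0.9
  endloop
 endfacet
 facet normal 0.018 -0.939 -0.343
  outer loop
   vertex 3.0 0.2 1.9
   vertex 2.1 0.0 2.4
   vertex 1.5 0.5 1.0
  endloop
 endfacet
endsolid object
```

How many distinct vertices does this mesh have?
9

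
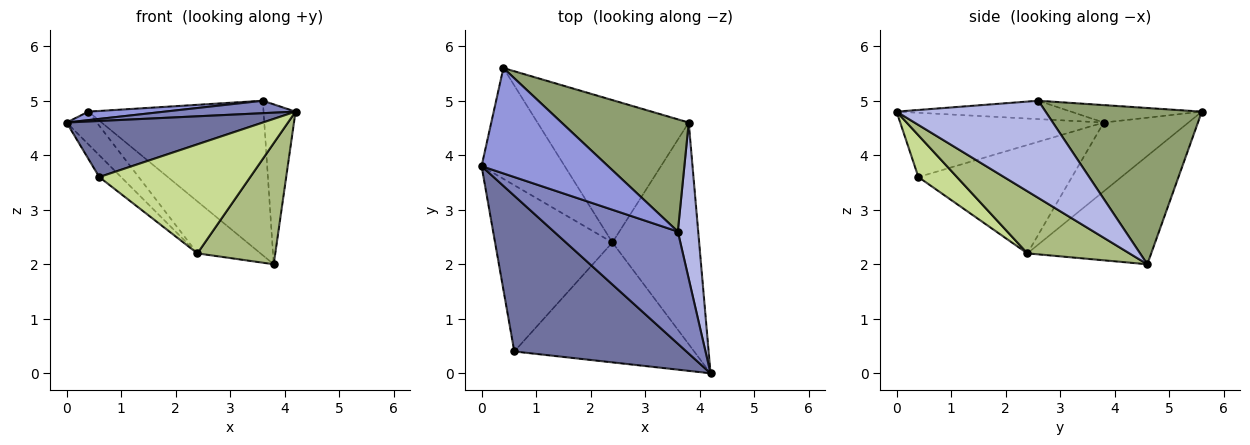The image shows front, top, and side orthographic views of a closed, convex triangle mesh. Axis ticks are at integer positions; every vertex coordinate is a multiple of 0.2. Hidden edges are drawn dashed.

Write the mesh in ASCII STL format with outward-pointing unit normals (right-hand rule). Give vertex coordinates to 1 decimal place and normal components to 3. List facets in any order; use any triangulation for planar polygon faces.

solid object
 facet normal -0.331 -0.320 0.888
  outer loop
   vertex 0.6 0.4 3.6
   vertex 4.2 0.0 4.8
   vertex 0.0 3.8 4.6
  endloop
 endfacet
 facet normal -0.146 -0.109 0.983
  outer loop
   vertex 3.6 2.6 5.0
   vertex 0.0 3.8 4.6
   vertex 4.2 0.0 4.8
  endloop
 endfacet
 facet normal -0.136 -0.079 0.987
  outer loop
   vertex 3.6 2.6 5.0
   vertex 0.4 5.6 4.8
   vertex 0.0 3.8 4.6
  endloop
 endfacet
 facet normal 0.958 0.206 0.201
  outer loop
   vertex 3.6 2.6 5.0
   vertex 4.2 0.0 4.8
   vertex 3.8 4.6 2.0
  endloop
 endfacet
 facet normal 0.585 0.656 0.476
  outer loop
   vertex 3.6 2.6 5.0
   vertex 3.8 4.6 2.0
   vertex 0.4 5.6 4.8
  endloop
 endfacet
 facet normal 0.532 -0.406 -0.743
  outer loop
   vertex 2.4 2.4 2.2
   vertex 3.8 4.6 2.0
   vertex 4.2 0.0 4.8
  endloop
 endfacet
 facet normal 0.169 -0.663 -0.729
  outer loop
   vertex 2.4 2.4 2.2
   vertex 4.2 0.0 4.8
   vertex 0.6 0.4 3.6
  endloop
 endfacet
 facet normal -0.675 0.096 -0.731
  outer loop
   vertex 2.4 2.4 2.2
   vertex 0.6 0.4 3.6
   vertex 0.0 3.8 4.6
  endloop
 endfacet
 facet normal -0.622 0.222 -0.751
  outer loop
   vertex 2.4 2.4 2.2
   vertex 0.0 3.8 4.6
   vertex 0.4 5.6 4.8
  endloop
 endfacet
 facet normal -0.558 0.284 -0.779
  outer loop
   vertex 2.4 2.4 2.2
   vertex 0.4 5.6 4.8
   vertex 3.8 4.6 2.0
  endloop
 endfacet
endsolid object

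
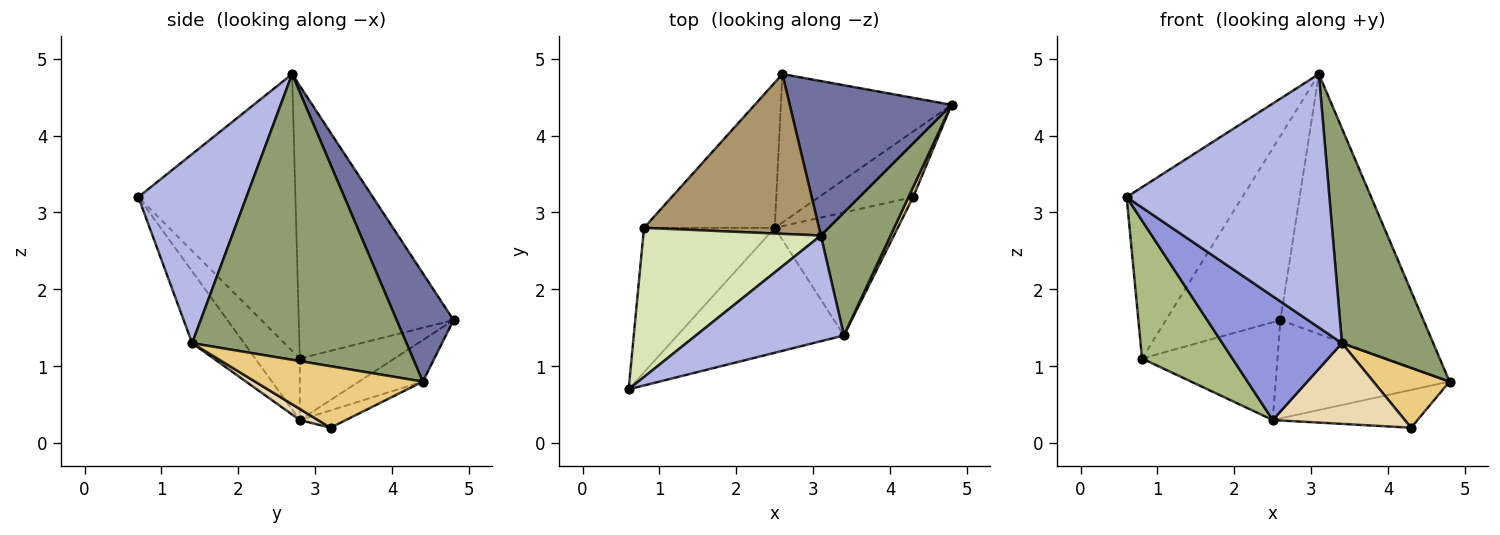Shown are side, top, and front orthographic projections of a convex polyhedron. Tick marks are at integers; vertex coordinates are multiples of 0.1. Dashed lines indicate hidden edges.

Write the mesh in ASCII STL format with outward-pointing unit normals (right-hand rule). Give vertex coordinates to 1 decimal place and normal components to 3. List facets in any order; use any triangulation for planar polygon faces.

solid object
 facet normal 0.324 0.813 0.483
  outer loop
   vertex 3.1 2.7 4.8
   vertex 4.8 4.4 0.8
   vertex 2.6 4.8 1.6
  endloop
 endfacet
 facet normal -0.199 0.541 -0.817
  outer loop
   vertex 2.5 2.8 0.3
   vertex 2.6 4.8 1.6
   vertex 4.8 4.4 0.8
  endloop
 endfacet
 facet normal -0.293 -0.673 -0.679
  outer loop
   vertex 3.4 1.4 1.3
   vertex 0.6 0.7 3.2
   vertex 2.5 2.8 0.3
  endloop
 endfacet
 facet normal 0.441 -0.828 0.345
  outer loop
   vertex 3.4 1.4 1.3
   vertex 3.1 2.7 4.8
   vertex 0.6 0.7 3.2
  endloop
 endfacet
 facet normal 0.898 -0.382 0.219
  outer loop
   vertex 3.4 1.4 1.3
   vertex 4.8 4.4 0.8
   vertex 3.1 2.7 4.8
  endloop
 endfacet
 facet normal -0.322 -0.654 -0.685
  outer loop
   vertex 0.8 2.8 1.1
   vertex 2.5 2.8 0.3
   vertex 0.6 0.7 3.2
  endloop
 endfacet
 facet normal -0.364 0.520 -0.773
  outer loop
   vertex 0.8 2.8 1.1
   vertex 2.6 4.8 1.6
   vertex 2.5 2.8 0.3
  endloop
 endfacet
 facet normal -0.715 0.527 0.459
  outer loop
   vertex 0.8 2.8 1.1
   vertex 0.6 0.7 3.2
   vertex 3.1 2.7 4.8
  endloop
 endfacet
 facet normal -0.715 0.528 0.458
  outer loop
   vertex 0.8 2.8 1.1
   vertex 3.1 2.7 4.8
   vertex 2.6 4.8 1.6
  endloop
 endfacet
 facet normal -0.157 0.493 -0.856
  outer loop
   vertex 4.3 3.2 0.2
   vertex 2.5 2.8 0.3
   vertex 4.8 4.4 0.8
  endloop
 endfacet
 facet normal 0.908 -0.413 0.068
  outer loop
   vertex 4.3 3.2 0.2
   vertex 4.8 4.4 0.8
   vertex 3.4 1.4 1.3
  endloop
 endfacet
 facet normal 0.075 -0.547 -0.834
  outer loop
   vertex 4.3 3.2 0.2
   vertex 3.4 1.4 1.3
   vertex 2.5 2.8 0.3
  endloop
 endfacet
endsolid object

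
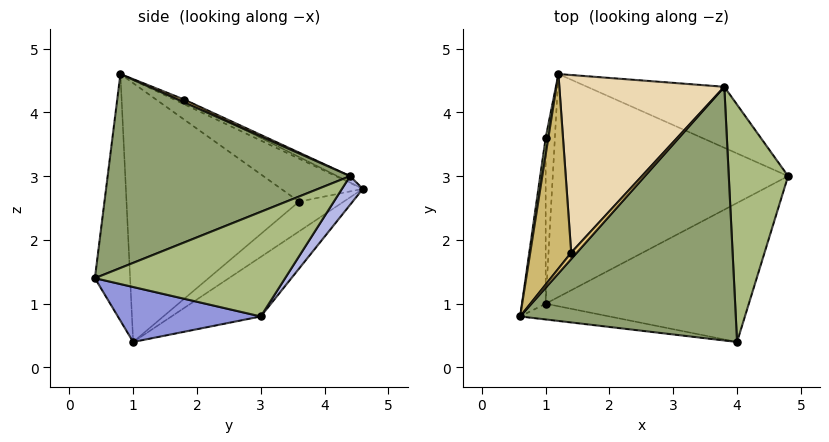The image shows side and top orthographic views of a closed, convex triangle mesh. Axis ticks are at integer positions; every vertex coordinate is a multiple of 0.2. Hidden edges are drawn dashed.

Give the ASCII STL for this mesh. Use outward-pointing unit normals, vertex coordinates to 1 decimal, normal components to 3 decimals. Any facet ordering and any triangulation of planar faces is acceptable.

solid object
 facet normal -0.205 0.551 -0.809
  outer loop
   vertex 1.0 1.0 0.4
   vertex 1.2 4.6 2.8
   vertex 4.8 3.0 0.8
  endloop
 endfacet
 facet normal -0.175 -0.982 -0.063
  outer loop
   vertex 4.0 0.4 1.4
   vertex 0.6 0.8 4.6
   vertex 1.0 1.0 0.4
  endloop
 endfacet
 facet normal 0.250 -0.290 -0.924
  outer loop
   vertex 4.0 0.4 1.4
   vertex 1.0 1.0 0.4
   vertex 4.8 3.0 0.8
  endloop
 endfacet
 facet normal 0.105 0.860 -0.500
  outer loop
   vertex 3.8 4.4 3.0
   vertex 4.8 3.0 0.8
   vertex 1.2 4.6 2.8
  endloop
 endfacet
 facet normal 0.647 -0.255 0.719
  outer loop
   vertex 3.8 4.4 3.0
   vertex 0.6 0.8 4.6
   vertex 4.0 0.4 1.4
  endloop
 endfacet
 facet normal 0.860 -0.152 0.488
  outer loop
   vertex 3.8 4.4 3.0
   vertex 4.0 0.4 1.4
   vertex 4.8 3.0 0.8
  endloop
 endfacet
 facet normal -0.981 0.184 0.061
  outer loop
   vertex 1.0 3.6 2.6
   vertex 0.6 0.8 4.6
   vertex 1.2 4.6 2.8
  endloop
 endfacet
 facet normal -0.993 0.077 -0.091
  outer loop
   vertex 1.0 3.6 2.6
   vertex 1.0 1.0 0.4
   vertex 0.6 0.8 4.6
  endloop
 endfacet
 facet normal -0.927 0.243 -0.287
  outer loop
   vertex 1.0 3.6 2.6
   vertex 1.2 4.6 2.8
   vertex 1.0 1.0 0.4
  endloop
 endfacet
 facet normal -0.102 0.439 0.893
  outer loop
   vertex 1.4 1.8 4.2
   vertex 1.2 4.6 2.8
   vertex 0.6 0.8 4.6
  endloop
 endfacet
 facet normal 0.447 0.000 0.894
  outer loop
   vertex 1.4 1.8 4.2
   vertex 0.6 0.8 4.6
   vertex 3.8 4.4 3.0
  endloop
 endfacet
 facet normal -0.035 0.445 0.895
  outer loop
   vertex 1.4 1.8 4.2
   vertex 3.8 4.4 3.0
   vertex 1.2 4.6 2.8
  endloop
 endfacet
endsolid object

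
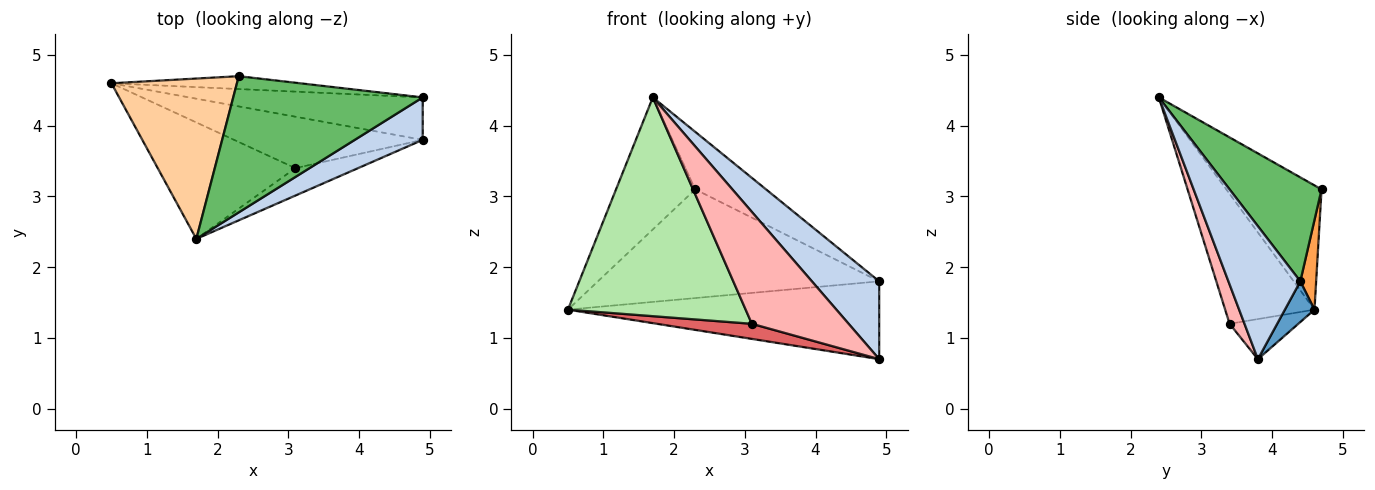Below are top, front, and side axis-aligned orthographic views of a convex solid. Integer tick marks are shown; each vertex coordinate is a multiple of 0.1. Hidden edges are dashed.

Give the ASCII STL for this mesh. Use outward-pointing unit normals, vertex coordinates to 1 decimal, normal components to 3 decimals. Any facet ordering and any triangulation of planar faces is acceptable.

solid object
 facet normal 0.083 0.875 -0.477
  outer loop
   vertex 4.9 3.8 0.7
   vertex 0.5 4.6 1.4
   vertex 4.9 4.4 1.8
  endloop
 endfacet
 facet normal 0.684 -0.640 0.349
  outer loop
   vertex 4.9 3.8 0.7
   vertex 4.9 4.4 1.8
   vertex 1.7 2.4 4.4
  endloop
 endfacet
 facet normal 0.056 0.992 -0.117
  outer loop
   vertex 2.3 4.7 3.1
   vertex 4.9 4.4 1.8
   vertex 0.5 4.6 1.4
  endloop
 endfacet
 facet normal -0.607 0.505 0.613
  outer loop
   vertex 2.3 4.7 3.1
   vertex 0.5 4.6 1.4
   vertex 1.7 2.4 4.4
  endloop
 endfacet
 facet normal 0.451 0.347 0.822
  outer loop
   vertex 2.3 4.7 3.1
   vertex 1.7 2.4 4.4
   vertex 4.9 4.4 1.8
  endloop
 endfacet
 facet normal -0.405 -0.807 -0.430
  outer loop
   vertex 3.1 3.4 1.2
   vertex 1.7 2.4 4.4
   vertex 0.5 4.6 1.4
  endloop
 endfacet
 facet normal -0.200 -0.276 -0.940
  outer loop
   vertex 3.1 3.4 1.2
   vertex 0.5 4.6 1.4
   vertex 4.9 3.8 0.7
  endloop
 endfacet
 facet normal 0.148 -0.961 -0.235
  outer loop
   vertex 3.1 3.4 1.2
   vertex 4.9 3.8 0.7
   vertex 1.7 2.4 4.4
  endloop
 endfacet
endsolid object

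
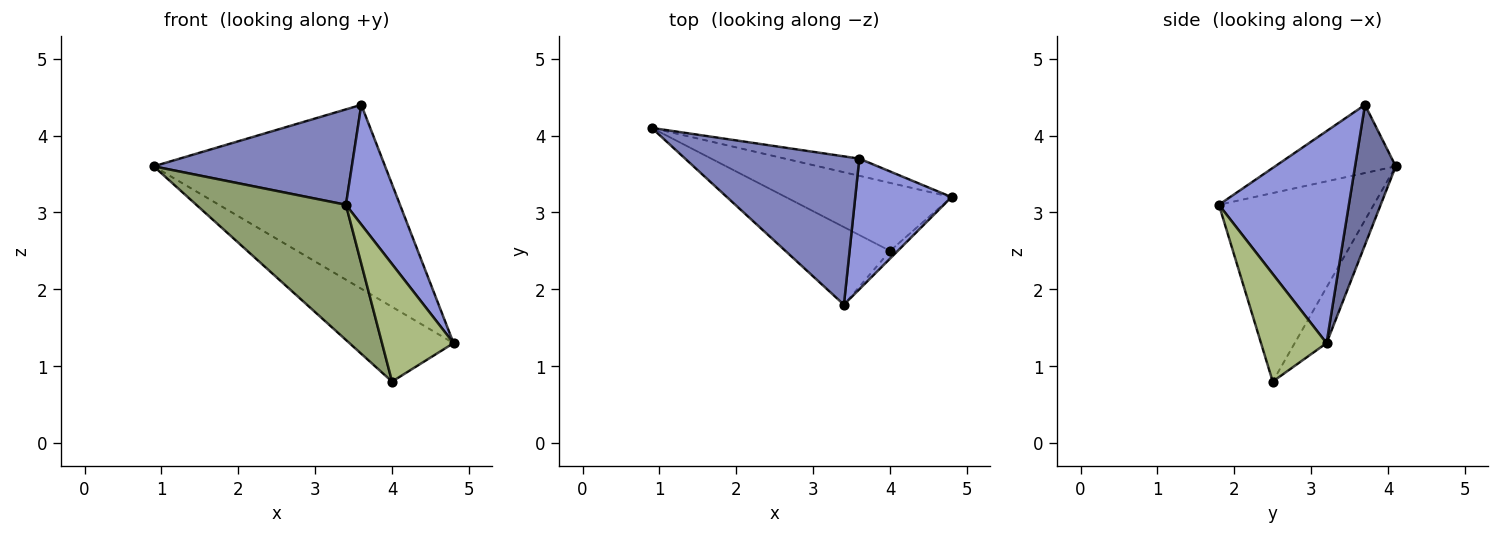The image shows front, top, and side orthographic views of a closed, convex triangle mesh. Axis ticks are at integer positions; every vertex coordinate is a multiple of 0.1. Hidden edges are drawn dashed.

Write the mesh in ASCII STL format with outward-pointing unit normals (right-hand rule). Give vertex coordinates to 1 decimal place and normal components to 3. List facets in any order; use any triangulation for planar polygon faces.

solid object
 facet normal 0.172 0.981 -0.091
  outer loop
   vertex 3.6 3.7 4.4
   vertex 4.8 3.2 1.3
   vertex 0.9 4.1 3.6
  endloop
 endfacet
 facet normal -0.313 -0.514 0.799
  outer loop
   vertex 3.6 3.7 4.4
   vertex 0.9 4.1 3.6
   vertex 3.4 1.8 3.1
  endloop
 endfacet
 facet normal 0.851 -0.354 0.387
  outer loop
   vertex 3.6 3.7 4.4
   vertex 3.4 1.8 3.1
   vertex 4.8 3.2 1.3
  endloop
 endfacet
 facet normal -0.221 0.721 -0.657
  outer loop
   vertex 4.0 2.5 0.8
   vertex 0.9 4.1 3.6
   vertex 4.8 3.2 1.3
  endloop
 endfacet
 facet normal -0.668 -0.645 -0.371
  outer loop
   vertex 4.0 2.5 0.8
   vertex 3.4 1.8 3.1
   vertex 0.9 4.1 3.6
  endloop
 endfacet
 facet normal 0.675 -0.737 -0.048
  outer loop
   vertex 4.0 2.5 0.8
   vertex 4.8 3.2 1.3
   vertex 3.4 1.8 3.1
  endloop
 endfacet
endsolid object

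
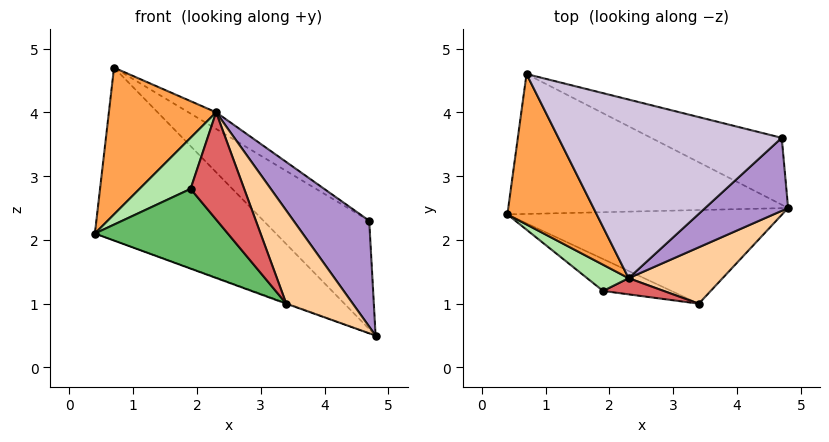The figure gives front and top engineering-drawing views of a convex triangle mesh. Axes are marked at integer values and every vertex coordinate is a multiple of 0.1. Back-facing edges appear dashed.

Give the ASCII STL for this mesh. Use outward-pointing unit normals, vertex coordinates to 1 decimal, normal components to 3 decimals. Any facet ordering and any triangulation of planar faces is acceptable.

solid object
 facet normal -0.239 0.755 -0.611
  outer loop
   vertex 0.7 4.6 4.7
   vertex 4.8 2.5 0.5
   vertex 0.4 2.4 2.1
  endloop
 endfacet
 facet normal -0.342 0.006 -0.940
  outer loop
   vertex 3.4 1.0 1.0
   vertex 0.4 2.4 2.1
   vertex 4.8 2.5 0.5
  endloop
 endfacet
 facet normal -0.735 -0.474 0.486
  outer loop
   vertex 2.3 1.4 4.0
   vertex 0.7 4.6 4.7
   vertex 0.4 2.4 2.1
  endloop
 endfacet
 facet normal 0.740 -0.575 0.348
  outer loop
   vertex 2.3 1.4 4.0
   vertex 3.4 1.0 1.0
   vertex 4.8 2.5 0.5
  endloop
 endfacet
 facet normal -0.495 -0.807 -0.323
  outer loop
   vertex 1.9 1.2 2.8
   vertex 0.4 2.4 2.1
   vertex 3.4 1.0 1.0
  endloop
 endfacet
 facet normal -0.679 -0.653 0.335
  outer loop
   vertex 1.9 1.2 2.8
   vertex 2.3 1.4 4.0
   vertex 0.4 2.4 2.1
  endloop
 endfacet
 facet normal 0.047 -0.988 0.149
  outer loop
   vertex 1.9 1.2 2.8
   vertex 3.4 1.0 1.0
   vertex 2.3 1.4 4.0
  endloop
 endfacet
 facet normal -0.102 0.846 -0.523
  outer loop
   vertex 4.7 3.6 2.3
   vertex 4.8 2.5 0.5
   vertex 0.7 4.6 4.7
  endloop
 endfacet
 facet normal 0.756 -0.539 0.371
  outer loop
   vertex 4.7 3.6 2.3
   vertex 2.3 1.4 4.0
   vertex 4.8 2.5 0.5
  endloop
 endfacet
 facet normal 0.527 0.079 0.846
  outer loop
   vertex 4.7 3.6 2.3
   vertex 0.7 4.6 4.7
   vertex 2.3 1.4 4.0
  endloop
 endfacet
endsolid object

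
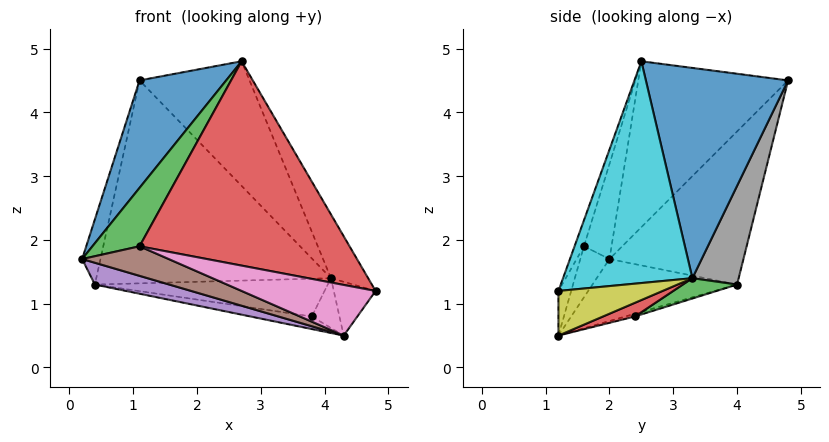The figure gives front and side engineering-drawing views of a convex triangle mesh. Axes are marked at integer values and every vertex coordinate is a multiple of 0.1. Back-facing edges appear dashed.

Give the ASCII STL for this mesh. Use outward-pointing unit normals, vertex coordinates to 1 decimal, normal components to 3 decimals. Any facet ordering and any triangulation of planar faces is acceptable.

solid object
 facet normal -0.683 -0.395 0.614
  outer loop
   vertex 2.7 2.5 4.8
   vertex 1.1 4.8 4.5
   vertex 0.2 2.0 1.7
  endloop
 endfacet
 facet normal -0.975 0.133 0.180
  outer loop
   vertex 0.4 4.0 1.3
   vertex 0.2 2.0 1.7
   vertex 1.1 4.8 4.5
  endloop
 endfacet
 facet normal -0.443 -0.757 0.480
  outer loop
   vertex 1.1 1.6 1.9
   vertex 2.7 2.5 4.8
   vertex 0.2 2.0 1.7
  endloop
 endfacet
 facet normal -0.042 -0.947 0.317
  outer loop
   vertex 1.1 1.6 1.9
   vertex 4.8 1.2 1.2
   vertex 2.7 2.5 4.8
  endloop
 endfacet
 facet normal -0.306 -0.157 -0.939
  outer loop
   vertex 4.3 1.2 0.5
   vertex 0.2 2.0 1.7
   vertex 0.4 4.0 1.3
  endloop
 endfacet
 facet normal -0.290 -0.861 -0.417
  outer loop
   vertex 4.3 1.2 0.5
   vertex 1.1 1.6 1.9
   vertex 0.2 2.0 1.7
  endloop
 endfacet
 facet normal -0.095 -0.993 0.068
  outer loop
   vertex 4.3 1.2 0.5
   vertex 4.8 1.2 1.2
   vertex 1.1 1.6 1.9
  endloop
 endfacet
 facet normal 0.186 0.943 -0.276
  outer loop
   vertex 4.1 3.3 1.4
   vertex 0.4 4.0 1.3
   vertex 1.1 4.8 4.5
  endloop
 endfacet
 facet normal 0.774 0.310 -0.553
  outer loop
   vertex 4.1 3.3 1.4
   vertex 4.8 1.2 1.2
   vertex 4.3 1.2 0.5
  endloop
 endfacet
 facet normal 0.873 0.251 0.418
  outer loop
   vertex 4.1 3.3 1.4
   vertex 2.7 2.5 4.8
   vertex 4.8 1.2 1.2
  endloop
 endfacet
 facet normal 0.716 0.554 0.425
  outer loop
   vertex 4.1 3.3 1.4
   vertex 1.1 4.8 4.5
   vertex 2.7 2.5 4.8
  endloop
 endfacet
 facet normal -0.036 0.228 -0.973
  outer loop
   vertex 3.8 2.4 0.8
   vertex 4.3 1.2 0.5
   vertex 0.4 4.0 1.3
  endloop
 endfacet
 facet normal 0.122 0.522 -0.844
  outer loop
   vertex 3.8 2.4 0.8
   vertex 0.4 4.0 1.3
   vertex 4.1 3.3 1.4
  endloop
 endfacet
 facet normal 0.448 0.388 -0.806
  outer loop
   vertex 3.8 2.4 0.8
   vertex 4.1 3.3 1.4
   vertex 4.3 1.2 0.5
  endloop
 endfacet
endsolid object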